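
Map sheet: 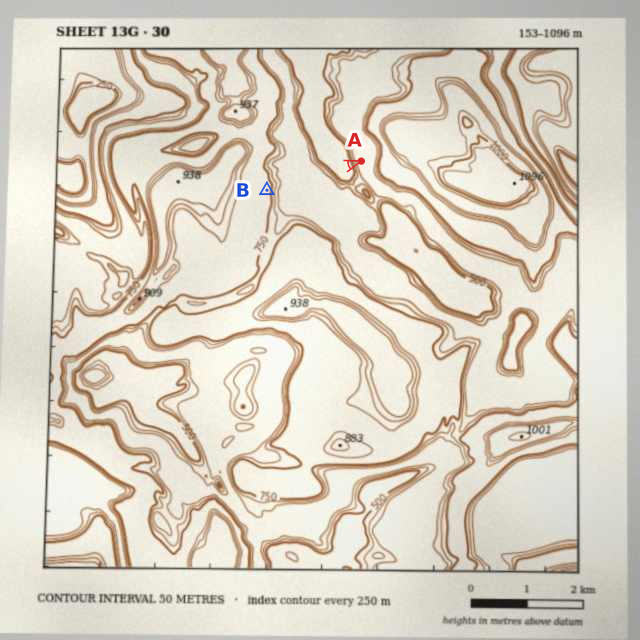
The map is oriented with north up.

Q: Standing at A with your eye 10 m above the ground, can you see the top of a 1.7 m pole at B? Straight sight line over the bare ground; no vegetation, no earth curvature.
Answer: yes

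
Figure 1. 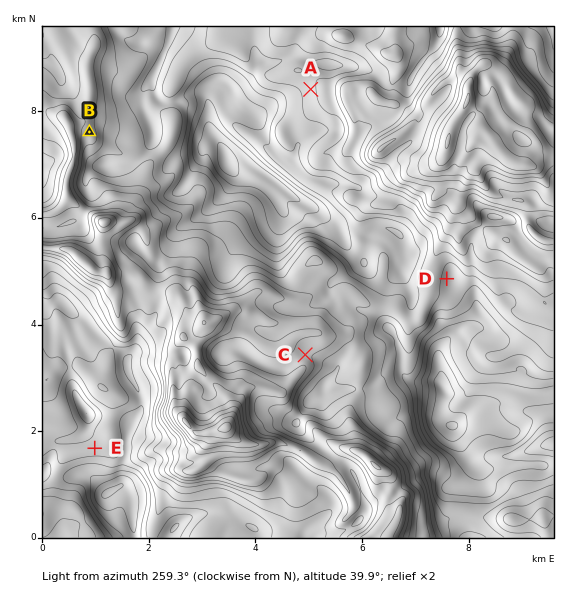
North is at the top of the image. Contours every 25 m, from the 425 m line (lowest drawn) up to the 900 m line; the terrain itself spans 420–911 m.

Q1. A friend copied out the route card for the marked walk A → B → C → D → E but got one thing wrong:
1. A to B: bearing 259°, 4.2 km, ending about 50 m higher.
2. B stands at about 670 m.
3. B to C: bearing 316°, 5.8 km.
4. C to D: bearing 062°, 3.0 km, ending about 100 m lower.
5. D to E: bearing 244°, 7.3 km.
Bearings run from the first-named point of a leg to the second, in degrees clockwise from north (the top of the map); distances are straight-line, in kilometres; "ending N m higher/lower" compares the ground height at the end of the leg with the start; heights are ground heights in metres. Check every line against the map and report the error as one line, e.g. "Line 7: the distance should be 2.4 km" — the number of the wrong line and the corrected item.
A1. Line 3: the bearing should be 136°.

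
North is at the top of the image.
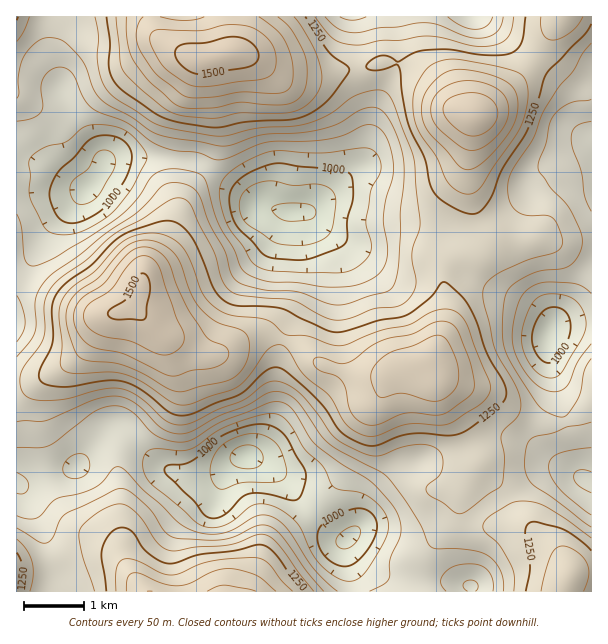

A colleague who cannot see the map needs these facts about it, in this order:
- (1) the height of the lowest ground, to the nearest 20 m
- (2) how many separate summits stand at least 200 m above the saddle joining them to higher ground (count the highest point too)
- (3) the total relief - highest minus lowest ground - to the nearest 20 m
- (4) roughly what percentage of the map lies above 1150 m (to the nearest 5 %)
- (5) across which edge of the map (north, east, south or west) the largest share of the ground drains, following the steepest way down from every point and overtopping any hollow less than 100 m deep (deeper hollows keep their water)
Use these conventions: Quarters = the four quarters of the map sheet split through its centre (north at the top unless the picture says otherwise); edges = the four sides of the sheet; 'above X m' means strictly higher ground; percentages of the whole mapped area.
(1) About 880 m is the lowest elevation on the sheet.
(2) Counting only tops that stand 200 m proud, the map has 4 summits.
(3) Highest minus lowest: about 660 m of relief.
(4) Roughly 60 % of the ground is higher than 1150 m.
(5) The largest share of the runoff leaves by the western edge.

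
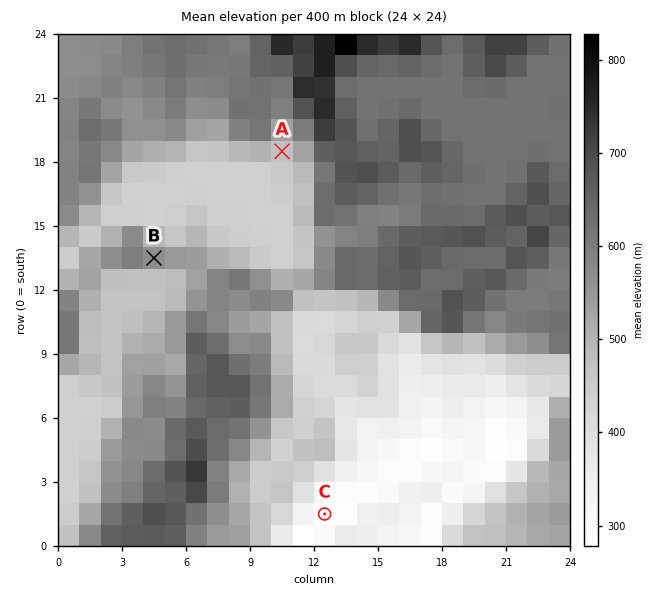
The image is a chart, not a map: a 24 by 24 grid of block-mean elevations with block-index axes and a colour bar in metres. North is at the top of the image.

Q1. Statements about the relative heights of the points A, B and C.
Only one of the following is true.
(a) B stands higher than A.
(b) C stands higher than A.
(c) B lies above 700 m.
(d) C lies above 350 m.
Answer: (a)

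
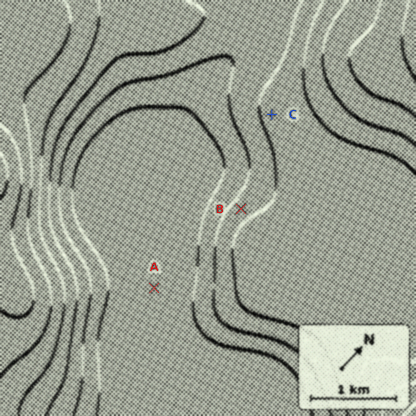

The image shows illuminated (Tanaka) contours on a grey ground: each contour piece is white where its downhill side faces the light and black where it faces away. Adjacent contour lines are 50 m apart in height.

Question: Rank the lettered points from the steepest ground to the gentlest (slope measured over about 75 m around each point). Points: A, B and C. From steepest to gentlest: B C A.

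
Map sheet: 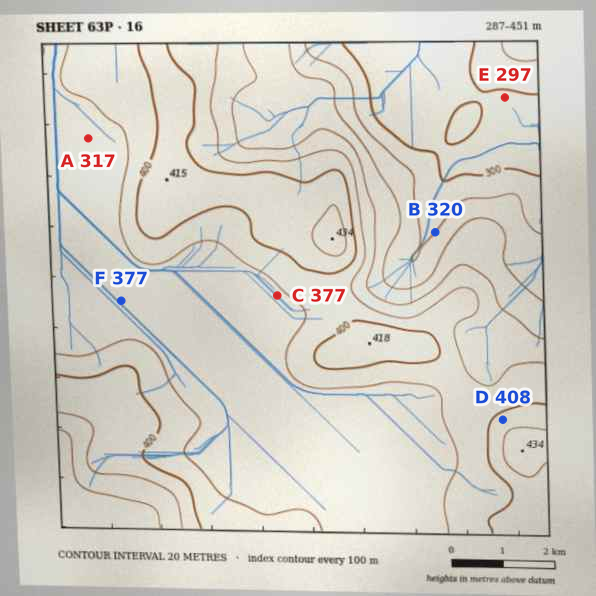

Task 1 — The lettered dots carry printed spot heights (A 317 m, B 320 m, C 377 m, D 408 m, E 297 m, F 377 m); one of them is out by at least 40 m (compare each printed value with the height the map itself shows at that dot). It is A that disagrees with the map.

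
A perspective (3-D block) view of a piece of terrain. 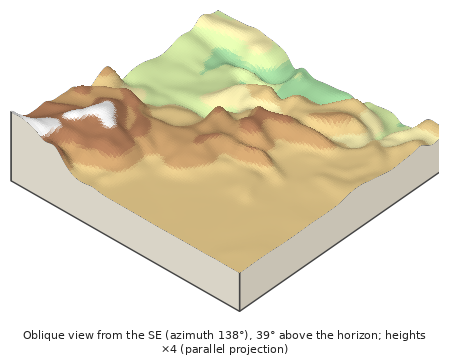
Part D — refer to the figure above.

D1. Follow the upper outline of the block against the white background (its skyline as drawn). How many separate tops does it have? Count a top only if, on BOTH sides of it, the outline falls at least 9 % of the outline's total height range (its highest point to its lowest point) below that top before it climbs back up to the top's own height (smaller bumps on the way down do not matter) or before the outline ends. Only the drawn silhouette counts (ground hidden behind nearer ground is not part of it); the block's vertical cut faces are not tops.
2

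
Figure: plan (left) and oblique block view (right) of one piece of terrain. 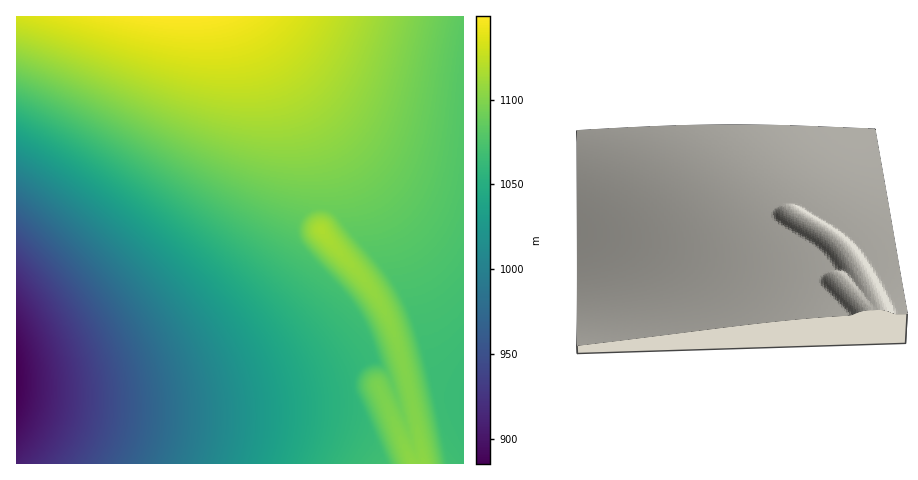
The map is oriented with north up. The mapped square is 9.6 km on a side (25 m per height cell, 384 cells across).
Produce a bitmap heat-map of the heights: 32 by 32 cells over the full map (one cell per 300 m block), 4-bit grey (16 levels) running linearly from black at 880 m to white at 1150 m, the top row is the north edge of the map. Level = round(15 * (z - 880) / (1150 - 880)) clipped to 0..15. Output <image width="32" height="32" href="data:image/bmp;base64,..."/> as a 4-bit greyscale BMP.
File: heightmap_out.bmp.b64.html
<image width="32" height="32" href="data:image/bmp;base64,Qk12AgAAAAAAAHYAAAAoAAAAIAAAACAAAAABAAQAAAAAAAACAAATCwAAEwsAABAAAAAAAAAAAAAAABEREQAiIiIAMzMzAERERABVVVUAZmZmAHd3dwCIiIgAmZmZAKqqqgC7u7sAzMzMAN3d3QDu7u4A////ACIjNERVZmd4iJmaqqq8zLoSIjNEVVZnd4iZmaqqvMy6ESIzREVWZ3eImZmqq8zMqhEiMzRFVmd3iImZqqvMy6oRIjM0RVZnd4iZmaqszMuqESIzNEVWZ3iImZmqvMzLqhEiM0RVZmd4iJmZqqu8y6oRIjNEVWZ3eIiZmqqqvMqqESIzRFVmd4iJmZqqq8y6qhIjNEVWZ3eImZmqqqvMu6oSIzRFVmd4iJmaqqq8zLu6IjNEVWZ3iImZqqqqvMu7uyM0RVZneIiZmqqqu83Lu7sjRFVmd3iJmaqqq7zcu7u7M0VWZ3eImZqqq7vNy7u7uzRVZnd4iZmqqru83cu7u7tFVmd4iJmaqru7zdy7u7u7VWZ3iImaqqu7u83Mu7u7u1ZneImZqqu7u7zMzMzLu7tnd4iZmqq7u8zMzMzMzLu7d4iJmqq7u8zMzMzMzMy7u3iJmaq7u8zMzMzMzMzMy7uJmaqru8zMzM3d3MzMzMu7maqru8zMzd3d3d3czMzLu6qru7zMzd3d3d3d3czMzLuru7zMzd3d3d3d3d3czMy7u7zMzd3d3u7u3d3d3MzMu8zM3d3d7u7u7u7d3d3MzLvM3d3e7u7u7u7u7d3dzMy73d3u7u7u7u7u7u7d3czMu97u7u7v////7u7u7d3czMvu7u7////////u7u3d3MzL"/>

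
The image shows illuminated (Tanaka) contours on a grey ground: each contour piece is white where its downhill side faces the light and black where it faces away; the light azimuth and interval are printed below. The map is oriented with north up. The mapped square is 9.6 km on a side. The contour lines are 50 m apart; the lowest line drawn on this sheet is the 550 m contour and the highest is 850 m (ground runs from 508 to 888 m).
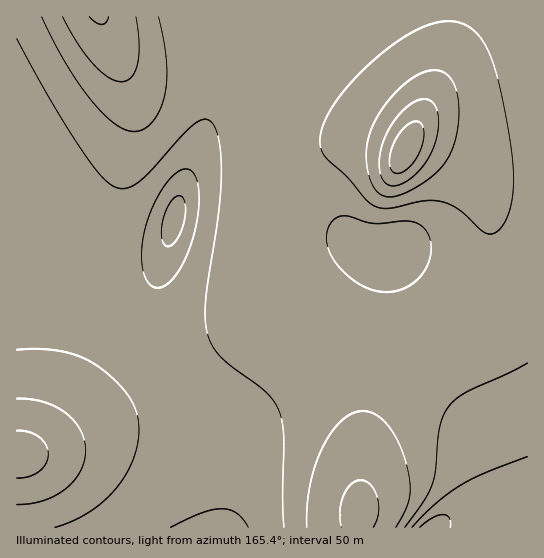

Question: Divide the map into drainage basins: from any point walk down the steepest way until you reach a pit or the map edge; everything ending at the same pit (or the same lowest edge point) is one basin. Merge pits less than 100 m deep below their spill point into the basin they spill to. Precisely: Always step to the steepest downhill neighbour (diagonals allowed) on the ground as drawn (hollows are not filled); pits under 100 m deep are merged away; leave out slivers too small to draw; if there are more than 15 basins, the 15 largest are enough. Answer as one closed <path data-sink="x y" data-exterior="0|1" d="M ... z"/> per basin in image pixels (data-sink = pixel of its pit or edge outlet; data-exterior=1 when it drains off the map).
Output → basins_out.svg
<path data-sink="406 150" data-exterior="0" d="M527 16l-307 1 0 42-7 43-34 97-10 40-17 58-3 14 0 20 7 23 36 63 16 36 9 34 4 41 307-1z"/><path data-sink="99 17" data-exterior="1" d="M219 16l-203 1 1 228 58 19 38 7 32-2 9-4 9-8 6-18 12-49 32-88 7-43z"/><path data-sink="18 455" data-exterior="0" d="M18 245l-2 1 0 281 203 1 0-33-11-42-16-36-36-63-5-16-2-27 15-56-10 10-9 4-32 2-38-7z"/>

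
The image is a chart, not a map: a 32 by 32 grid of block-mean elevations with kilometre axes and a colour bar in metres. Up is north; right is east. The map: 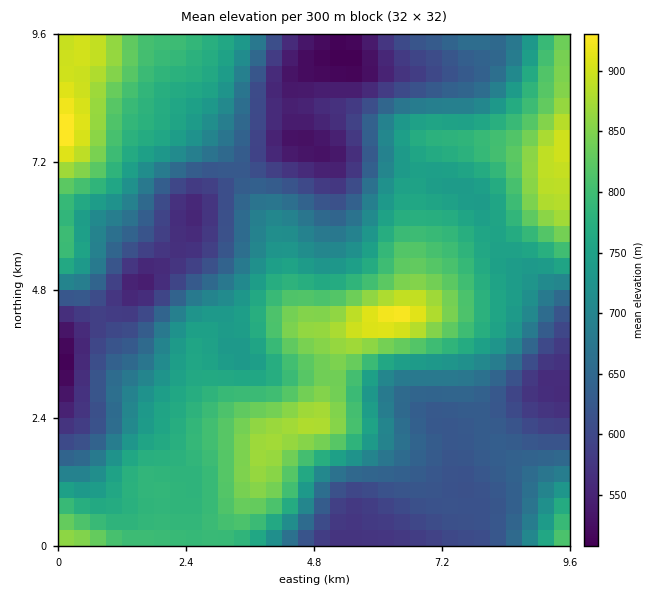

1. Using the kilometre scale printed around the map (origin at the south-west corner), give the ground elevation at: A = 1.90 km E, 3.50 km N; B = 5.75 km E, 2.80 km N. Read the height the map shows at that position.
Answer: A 705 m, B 750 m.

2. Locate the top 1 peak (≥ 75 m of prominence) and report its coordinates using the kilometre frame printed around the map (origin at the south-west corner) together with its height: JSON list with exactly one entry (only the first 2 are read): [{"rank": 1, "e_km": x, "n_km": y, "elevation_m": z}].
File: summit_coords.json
[{"rank": 1, "e_km": 6.34, "n_km": 4.29, "elevation_m": 931}]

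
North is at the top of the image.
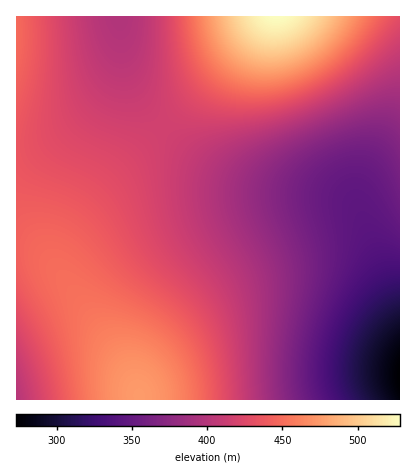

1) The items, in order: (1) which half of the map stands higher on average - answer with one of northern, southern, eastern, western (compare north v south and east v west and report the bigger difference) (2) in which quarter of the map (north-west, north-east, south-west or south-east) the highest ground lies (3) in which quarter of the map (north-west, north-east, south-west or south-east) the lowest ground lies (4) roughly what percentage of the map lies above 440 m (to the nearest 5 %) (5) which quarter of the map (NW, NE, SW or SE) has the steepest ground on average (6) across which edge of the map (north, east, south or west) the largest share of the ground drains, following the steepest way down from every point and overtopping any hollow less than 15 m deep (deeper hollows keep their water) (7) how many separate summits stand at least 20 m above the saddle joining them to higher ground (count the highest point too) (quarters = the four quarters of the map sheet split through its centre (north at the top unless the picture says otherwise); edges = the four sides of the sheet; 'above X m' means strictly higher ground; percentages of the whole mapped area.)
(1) Taken as a whole, the western half is higher than the eastern.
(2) The highest point lies in the north-east quarter of the map.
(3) Look to the south-east quarter for the lowest ground.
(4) About 25 % of the map lies above 440 m.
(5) The north-east quarter is the steepest part of the map.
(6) Most of the ground drains across the eastern edge.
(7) Counting only tops that stand 20 m proud, the map has 2 summits.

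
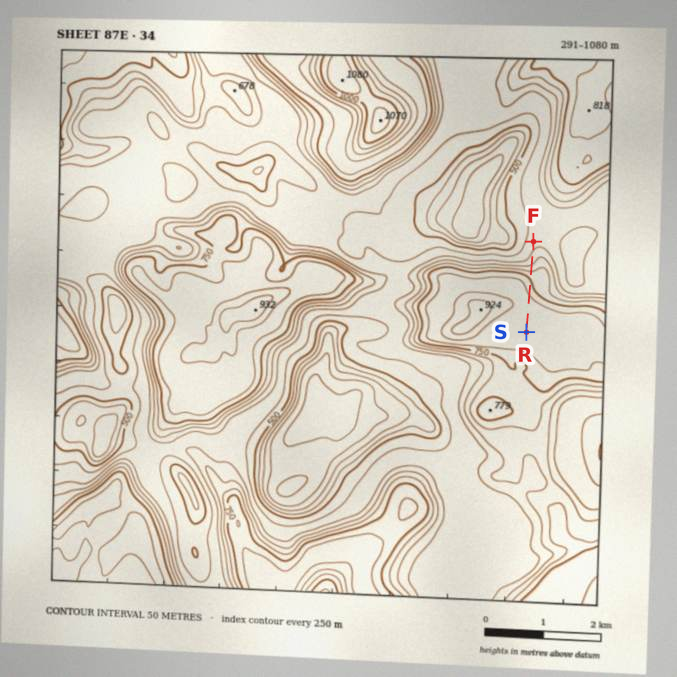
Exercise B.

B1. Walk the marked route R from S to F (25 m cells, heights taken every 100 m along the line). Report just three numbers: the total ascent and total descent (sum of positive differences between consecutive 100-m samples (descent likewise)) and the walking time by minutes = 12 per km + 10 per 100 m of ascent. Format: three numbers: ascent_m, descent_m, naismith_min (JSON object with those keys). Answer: {"ascent_m": 6, "descent_m": 257, "naismith_min": 20}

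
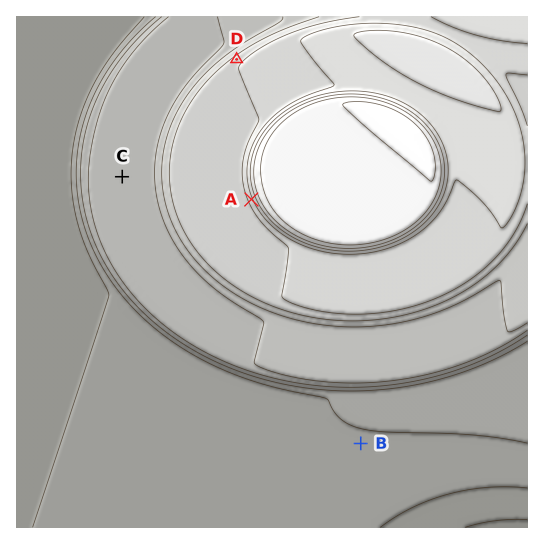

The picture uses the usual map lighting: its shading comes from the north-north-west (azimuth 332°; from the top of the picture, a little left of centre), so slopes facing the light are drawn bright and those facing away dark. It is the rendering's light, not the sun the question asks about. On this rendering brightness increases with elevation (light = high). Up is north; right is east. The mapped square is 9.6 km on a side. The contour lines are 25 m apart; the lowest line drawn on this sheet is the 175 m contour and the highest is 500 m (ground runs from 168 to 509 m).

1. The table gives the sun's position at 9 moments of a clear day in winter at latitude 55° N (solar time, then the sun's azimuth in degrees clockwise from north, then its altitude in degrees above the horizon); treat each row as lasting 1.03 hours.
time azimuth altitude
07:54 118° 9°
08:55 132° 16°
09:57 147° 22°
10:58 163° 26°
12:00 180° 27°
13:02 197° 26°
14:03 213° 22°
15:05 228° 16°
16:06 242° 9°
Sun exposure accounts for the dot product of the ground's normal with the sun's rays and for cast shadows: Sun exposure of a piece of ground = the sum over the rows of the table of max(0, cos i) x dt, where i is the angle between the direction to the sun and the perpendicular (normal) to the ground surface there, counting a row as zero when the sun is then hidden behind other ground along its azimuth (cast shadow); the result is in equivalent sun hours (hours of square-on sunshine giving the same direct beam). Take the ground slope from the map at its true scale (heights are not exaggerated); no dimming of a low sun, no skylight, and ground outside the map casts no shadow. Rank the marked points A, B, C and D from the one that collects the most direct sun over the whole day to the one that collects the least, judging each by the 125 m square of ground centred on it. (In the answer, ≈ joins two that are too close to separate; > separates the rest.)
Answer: A > B ≈ C > D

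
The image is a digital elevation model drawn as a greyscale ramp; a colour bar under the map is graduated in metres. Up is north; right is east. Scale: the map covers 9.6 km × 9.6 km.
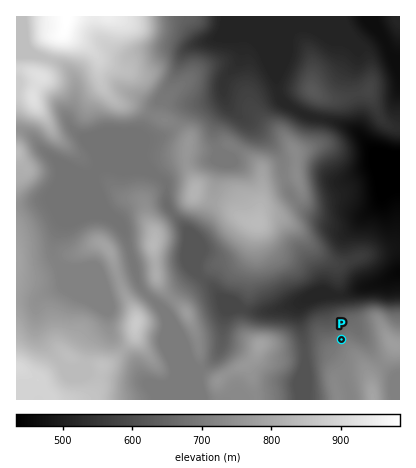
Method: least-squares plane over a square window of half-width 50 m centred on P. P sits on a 7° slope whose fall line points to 317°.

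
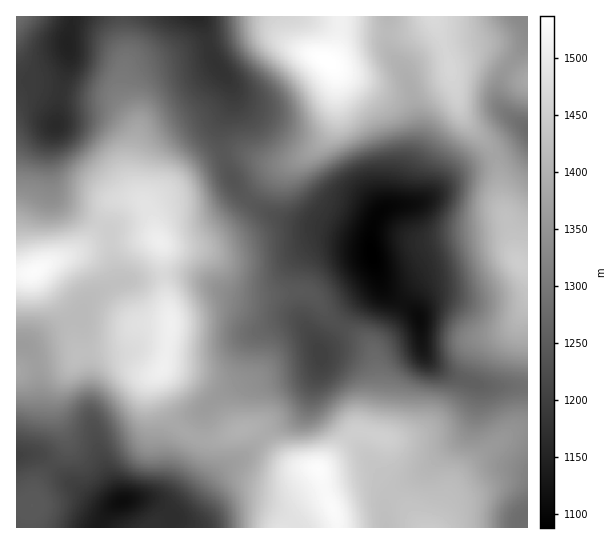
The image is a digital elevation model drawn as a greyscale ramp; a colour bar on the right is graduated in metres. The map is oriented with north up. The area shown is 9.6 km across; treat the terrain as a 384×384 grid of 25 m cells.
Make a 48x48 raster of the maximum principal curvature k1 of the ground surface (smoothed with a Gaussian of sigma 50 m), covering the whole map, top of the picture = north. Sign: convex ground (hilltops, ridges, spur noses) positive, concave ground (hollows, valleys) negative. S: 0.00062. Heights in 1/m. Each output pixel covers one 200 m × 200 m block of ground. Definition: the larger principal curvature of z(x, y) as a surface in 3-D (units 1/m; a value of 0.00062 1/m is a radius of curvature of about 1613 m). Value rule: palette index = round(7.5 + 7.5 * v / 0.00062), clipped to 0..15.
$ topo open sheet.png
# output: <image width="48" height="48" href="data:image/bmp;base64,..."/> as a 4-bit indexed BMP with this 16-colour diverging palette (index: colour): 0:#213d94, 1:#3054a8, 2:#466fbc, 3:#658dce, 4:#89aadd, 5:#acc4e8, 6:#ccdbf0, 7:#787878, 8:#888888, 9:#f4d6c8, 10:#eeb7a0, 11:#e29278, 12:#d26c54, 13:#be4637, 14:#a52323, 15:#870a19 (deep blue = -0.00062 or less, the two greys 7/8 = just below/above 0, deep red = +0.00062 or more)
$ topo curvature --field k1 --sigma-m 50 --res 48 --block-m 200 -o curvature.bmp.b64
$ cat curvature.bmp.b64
<image width="48" height="48" href="data:image/bmp;base64,Qk32BAAAAAAAAHYAAAAoAAAAMAAAADAAAAABAAQAAAAAAIAEAAATCwAAEwsAABAAAAAAAAAAlD0hAKhUMAC8b0YAzo1lAN2qiQDoxKwA8NvMAHh4eACIiIgAyNb0AKC37gB4kuIAVGzSADdGvgAjI6UAGQqHAImrl3mru8l2h1aL3cmHfPyIeJmZma2maJmrqYiYecuGh0WczLmInvqIiJmIib2lV5mqu6hkRpqHiWi8qrmIvumHiJiIiazJd5q5irp0RohmiZvcmbqIvriIiJiJmqrdypq5eKu6mZhnm83bmsuJzpeIiId4mqiaqom7mKq83cuqu7uois3d7Zh4iYd5qqh4h3iKqpib3uy6u6iHeu///rh3mZiJqbuYh3dou4iZv8ur3LqIm+/e/9l4mpiJl4u6mId6yoiIv7m927zLqst1v/us3cuZmInMuYibyXZnz7m7mIrNyrpkbf/u7dzLupisy4mbyERY37mZdnmqzMuGae/cu7vMuYeKu6qL2CNZ38mZd4mYisqHec64eIiryoh4maqb+lWK3duqmIiHislWeK24eIvLyoZomMqs/rvO7e7cupmIm7hVZoy5iu66y4Z4iMqr7+7u7M7sy7qqu7h2VXq6vuhY3ZeIiKmIzMy7qJzrmZmqrMl3Zni736In7piZmYd4uqmal3v9l3d3isqHZne97YNZ/7qqq3Vpuoial3r+p3ZmebqHZ4nf3JeL/9y7qnV6uXeLqYnvuYZWeamHec7/3bh679zMyXeaqHiaupnvu6mImId3re7anLZZ3bqs24mql3iaq6r+qqmZmId4zcqGeqZpuph53Ku6h3iZmJv9iIiZiaqr3ahlaamZh5h4u8y5dneIdX38dWipiavM25h3eKmZZ5mIu+7rh3iHZY3rdWq5iIiaynd3eJmHd5qJ3N7/7LqIdo3JiK3KmHeJuWZneKmHd5mc/Kzv/9uZmJ3bzN26mHd5uWZneKmHeJm+6pq97tqavM7szNuZmHd4uWZ3irqZmarNuJmIreuImr25iqqqqph3und4rMu7upnMqJl1etx2ebu6mpqpmJl2q4h4q7q8zKrMqZhUWM2nirqry6iIiJqHiqh3iYZonNzcuohkV7zLq6mc7JZ5mauoial1Z3ZEV8/suYmIiLy6qqqu+3Z5qry4eIiHZ4dkVq/sp6vMu8qZqqvf6nZoq73qd3Z3iZmGZ678qKu83cuqqqve2od4q87/t2ZmeJqod539qqmJq83LqZrMupms3N7//YZnd3eZd53+uahmZpzcqZu5iZq8uarP/+qYh2Z4iL/+uKdDI3vMy7uXZ3mpdnib7/7cmIiIm//9l5dTI3q7zdp3dniHZWebzuzN3MqYr//YiJh2Zoq6vtl4iIh3dlaL3tqbzduZz/xWiJmZmZu6rdqIiZh3h1V77tqJq7y63/c2mZmZm7zKm8l3eIh3h1WN/cuaqpqq3/dpvIiZmq3amql2d3d3h1a+7LvNyXib3+mK3oiZmHvsmal3d2d4h3vv3LzcqHeL3NqJvJmpdlrtqZmId3eJmd//273Id3Z728yYmamXZVrcuqqph4m83///272md3aM2ZzKqZiGV4zbu7qruqvN///bqs2WiamcuIm8qKh3eKy7upiJqpms/8mHis2YmqqsqJq6qMqZiJqruYd3eIid/ad2it2oiJq7maqXiQ=="/>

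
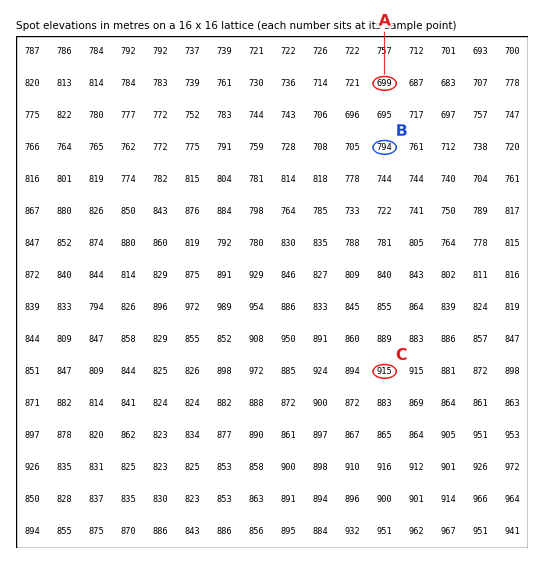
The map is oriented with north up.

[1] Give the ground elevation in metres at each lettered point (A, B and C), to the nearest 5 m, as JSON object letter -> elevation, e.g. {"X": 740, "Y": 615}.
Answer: {"A": 700, "B": 795, "C": 915}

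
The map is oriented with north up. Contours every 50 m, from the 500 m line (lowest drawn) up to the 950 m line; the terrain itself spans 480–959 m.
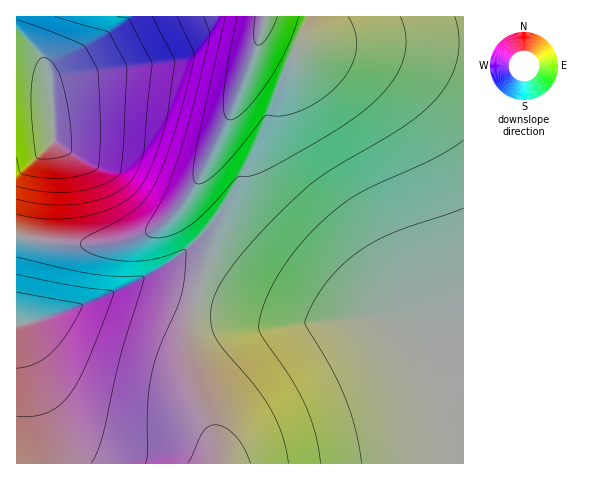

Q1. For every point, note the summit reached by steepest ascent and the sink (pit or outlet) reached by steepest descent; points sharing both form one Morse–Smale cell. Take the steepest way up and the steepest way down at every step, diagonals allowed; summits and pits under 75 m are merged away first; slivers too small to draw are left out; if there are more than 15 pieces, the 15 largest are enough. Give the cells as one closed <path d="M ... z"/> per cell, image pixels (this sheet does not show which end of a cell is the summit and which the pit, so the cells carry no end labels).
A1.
<path d="M463 16l-197 1-19 58-40 89 0 10 21 22 0 6-23 65-15 61 0 33 2 13 25 68 3 22 244-1z"/><path d="M265 16l-248 0-1 219 48 9 44 0 35-9 26-16 26-32 26-51 30-70z"/><path d="M207 164l-12 23-18 24-13 13-21 11-35 9-44 0-48-8 1 228 202-1-2-21-22-59-5-22 0-33 3-19 12-42 23-65 0-6-21-22z"/>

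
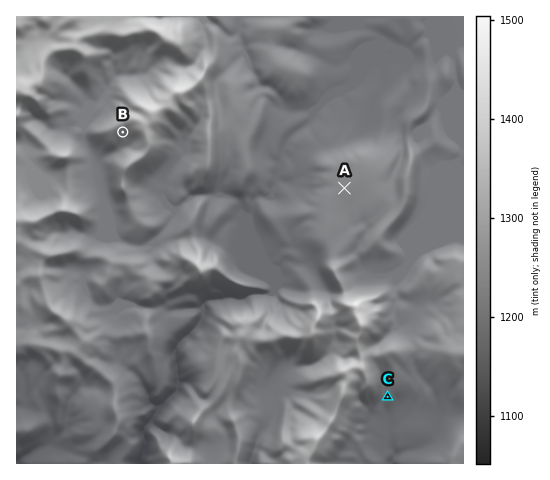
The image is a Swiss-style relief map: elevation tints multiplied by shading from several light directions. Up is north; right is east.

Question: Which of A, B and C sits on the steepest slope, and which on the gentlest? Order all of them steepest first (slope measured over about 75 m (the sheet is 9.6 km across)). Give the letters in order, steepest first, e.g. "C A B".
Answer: B C A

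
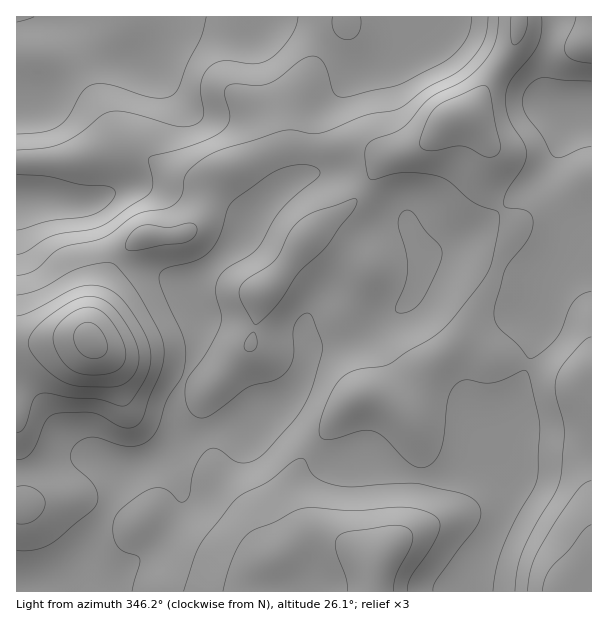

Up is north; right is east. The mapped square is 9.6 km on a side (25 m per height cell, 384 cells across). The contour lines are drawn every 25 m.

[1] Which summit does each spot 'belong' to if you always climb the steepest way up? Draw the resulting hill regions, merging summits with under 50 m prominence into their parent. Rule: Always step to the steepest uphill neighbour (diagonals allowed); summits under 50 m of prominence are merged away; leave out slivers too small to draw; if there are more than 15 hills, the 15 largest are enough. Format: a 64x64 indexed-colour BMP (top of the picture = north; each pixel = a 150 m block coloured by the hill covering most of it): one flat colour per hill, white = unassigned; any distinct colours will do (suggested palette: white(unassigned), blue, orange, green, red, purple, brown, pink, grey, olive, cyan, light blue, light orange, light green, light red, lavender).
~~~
<image width="64" height="64" href="data:image/bmp;base64,Qk12CAAAAAAAAHYAAAAoAAAAQAAAAEAAAAABAAQAAAAAAAAIAAATCwAAEwsAABAAAAAAAAAA////ALR3HwAOf/8ALKAsACgn1gC9Z5QAS1aMAMJ34wB/f38AIr28AM++FwDox64AeLv/AIrfmACWmP8A1bDFACIzMzMzMzMzMzMzMzMzMzMzMzMzMzMzMzMRERERERERIiIjMzMzMzMzMzMzMzMzMzMzMzMzMzMzMxEREREREREiIiIiIiIzMzMzMzMzMzMzMzMzMzMzMzMzMRERERERESIiIiIiIiMzMzMzMzMzMzMzMzMzMzMzMzMxERERERERIiIiIiIiIiMzMzMzMzMzMzMzMzMzMzMzMzMREREREREiIiIiIiIiIjMzMzMzMzMzMzMzMzMzMzMzMxERERERESIiIiIiIiIiMzMzMzMzMzMzMzMzMzMzMzMzMRERERERIiIiIiIiIiIjMzMzMzMzMzMzMzMzMzMzMzMxEREREREiIiIiIiIiIiIzMzMzMzMzMzMzMzMzMzMzMzMRERERESIiIiIiIiIiIjMzMzMzMzMzMzMzMzMzMzMzMxERERERIiIiIiIiIiIiMzMzMzMzMzMzMzMzMzMzMzMzEREREREiIiIiIiIiIiIzMzMzMzMzMzMzMzMzMzMzMzMRERERESIiIiIiIiIiIjMzMzMzMzMzMzMzMzMzMzMzMxERERERIiIiIiIiIiIiMzMzMzMzMzMzMzMzEREREzMzEREREREiIiIiIiIiIiMzMzMzMzMzMzETMxEREREREzMRERERESIiIiIiIiIiIzMzMzMzMzMzERERERERERERExERERERIiIiIiIiIiIiMzMzMzMzMzEREREREREREREREREREREiIiIiIiIiIiIREzMzMzMxERERERERERERERERERERESIiIiIiIiIiIhERERMzMxERERERERERERERERERERERIiIiIiIiIiIiERERERMxEREREREREREREREREREREREiIiIiIiIiIiIRERERERERERERERERERERERERERERESIiIiIiIiIiIhERERERERERERERERERERERERERERERIiIiIiIiIiIiEREREREREREREREREREREREREREREREiIiIiIiIiIiIhERERERERERERERERERERERERERERESIiIiIiIiIiIiERERERERERERERERERERERERERERERIiIiIiIiIiIiIREREREREREREREREREREREREREREREiIiIiIiIiIiIiERERERERERERERERERERERERERERESIiIiIiIiIiIiIRERERERERERERERERERERERERERERIiIiIiIiIiIiIhEREREREREREREREREREREREREREREiIiIiIiIiIiIiERERERERERERERERERERERERERERESIiIiIiIiIiIiIRERERERERERERERERERERERERERERIiIiIiIiIiIiIhEREREREREREREREREREREREREREREiIiIiIiIiIiIiERERERERERERERERERERERERERERESIiIiIiIiIiIiERERERERERERERERERERERERERERERIiIiIiIiIiIiIhEREREREREREREREREREREREREREREiIiIiIiIiIiIiIRERERERERERERERERERERERERERESIiIiIiIiIiIiIiERERERERERERERERERERERERERERIiIiIiIiIiIiIiIhEREREREREREREREREREREREREREiIiIiIiIiIiIiIiIRERERERERERERERERERERERERESIiIiIiIiIiIiIiIiERERERERERERERERERERERERERIiIiIiIiIiIiIiIiIhEREREREREREREREREREREREREiIiIiIiIiIiIiIiIiERERERERERERERERERERERERESIiIiIiIiIiIiIiIiIhERERERERERERERERERERERERIiIiIiIiIiIiIiIiIiIREREREREREREREREREREREREiIiIiIiIiIiIiIiIiIiERERERERERERERERERERERESIiIiIiIiIiIiIiIiIiIhERERERERERERERERERERERIiIiIiIiIiIiIiIiIiIiIhEREREREREREREREREREREiIiIiIiIiIiIiIiIiIiIiERERERERERERERERERERESIiIiIiIiIiIiIiIiIiIiIRERERERERERERERERERERIiIiIiIiIiIiIiIiIiIiIhEREREREREREREREREREREiIiIiIiIiIiIiIiIiIiIiERERERERERERERERERERESIiIiIiIiIiIiIiIiIiIiIhERERERERERERERERERERIiIiIiIiIiIiIiIiIiIiIiEREREREREREREREREREREiIiIiIiIiIiIiIiIiIiIiIhERERERERERERERERERESIiIiIiIiIiIiIiIiIiIiIiIRERERERERERERERERERIiIiIiIiIiIiIiIiIiIiIiIiEREREREREREREREREREiIiIiIiIiIiIiIiIiIiIiIiIhERERERERERERERERESIiIiIiIiIiIiIiIiIiIiIiIiIRERERERERERERERERIiIiIiIiIiIiIiIiIiIiIiIiIiIREREREREREREREREiIiIiIiIiIiIiIiIiIiIiIiIiIiIRERERERERERERESIiIiIiIiIiIiIiIiIiIiIiIiIiIiERERERERERERERIiIiIiIiIiIiIiIiIiIiIiIiIiIiIhEREREREREREREiIiIiIiIiIiIiIiIiIiIiIiIiIiIiERERERERERERESIiIiIiIiIiIiIiIiIiIiIiIiIiIiIhERERERERERER"/>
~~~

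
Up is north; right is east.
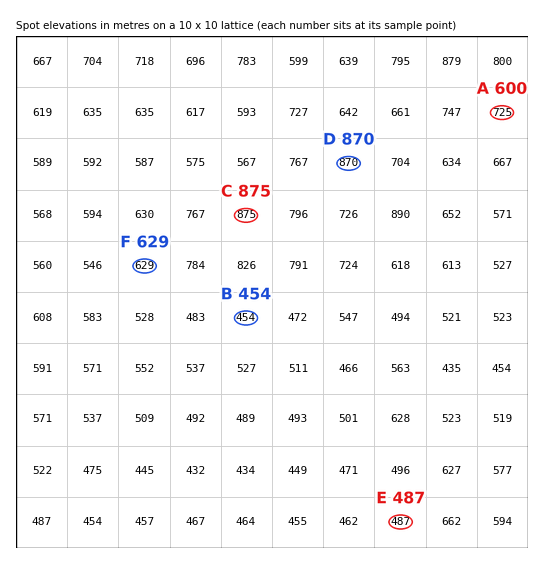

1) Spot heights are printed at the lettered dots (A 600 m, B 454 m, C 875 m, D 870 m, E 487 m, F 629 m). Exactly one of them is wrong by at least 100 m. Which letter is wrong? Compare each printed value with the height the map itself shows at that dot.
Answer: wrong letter A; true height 725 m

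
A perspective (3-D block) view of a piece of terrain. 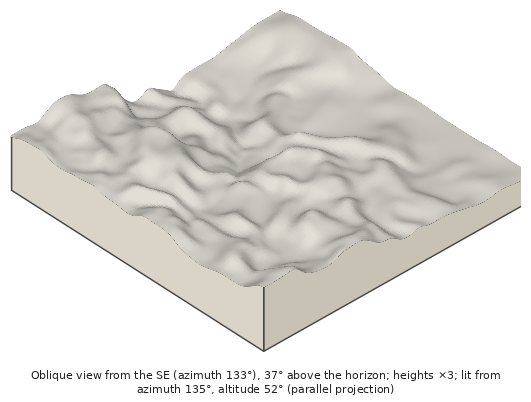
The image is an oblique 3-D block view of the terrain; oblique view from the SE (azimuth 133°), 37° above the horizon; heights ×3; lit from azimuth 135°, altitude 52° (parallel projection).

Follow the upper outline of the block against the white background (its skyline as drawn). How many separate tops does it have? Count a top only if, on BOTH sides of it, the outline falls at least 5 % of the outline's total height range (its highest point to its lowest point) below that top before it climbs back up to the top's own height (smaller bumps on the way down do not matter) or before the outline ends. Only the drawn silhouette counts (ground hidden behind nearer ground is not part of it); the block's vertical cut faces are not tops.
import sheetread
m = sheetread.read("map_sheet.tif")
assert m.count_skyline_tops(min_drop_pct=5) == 2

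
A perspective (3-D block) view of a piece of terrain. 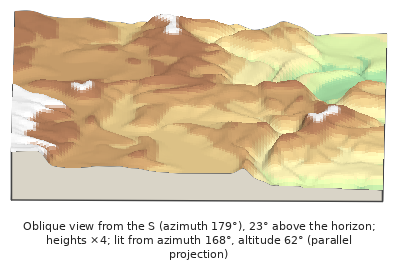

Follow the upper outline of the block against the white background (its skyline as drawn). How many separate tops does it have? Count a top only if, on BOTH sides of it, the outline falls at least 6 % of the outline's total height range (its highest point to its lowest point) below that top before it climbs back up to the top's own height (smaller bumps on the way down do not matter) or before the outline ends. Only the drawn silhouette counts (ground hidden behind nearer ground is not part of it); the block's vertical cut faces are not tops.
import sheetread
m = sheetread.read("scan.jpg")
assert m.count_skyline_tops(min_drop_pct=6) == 3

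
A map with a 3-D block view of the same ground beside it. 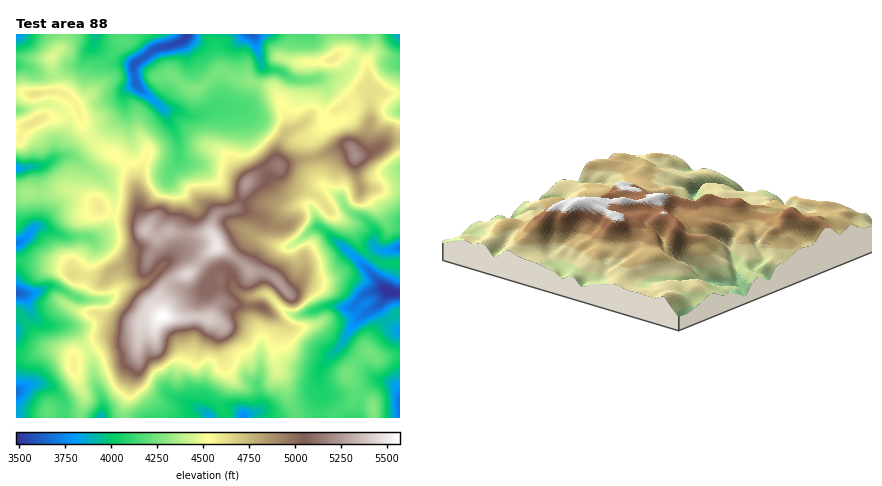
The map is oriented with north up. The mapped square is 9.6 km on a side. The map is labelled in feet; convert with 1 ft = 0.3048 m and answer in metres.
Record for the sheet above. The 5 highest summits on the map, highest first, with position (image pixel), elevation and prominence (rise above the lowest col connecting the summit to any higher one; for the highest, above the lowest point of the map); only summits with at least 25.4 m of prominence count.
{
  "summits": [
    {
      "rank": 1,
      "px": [162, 316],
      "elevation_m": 1698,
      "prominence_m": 637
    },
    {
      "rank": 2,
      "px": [218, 246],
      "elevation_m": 1676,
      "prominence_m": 56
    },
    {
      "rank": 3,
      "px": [188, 274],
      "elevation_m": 1658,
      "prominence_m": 35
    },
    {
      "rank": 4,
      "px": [146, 230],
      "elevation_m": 1638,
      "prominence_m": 35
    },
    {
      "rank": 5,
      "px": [246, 184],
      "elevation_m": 1602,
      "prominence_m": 55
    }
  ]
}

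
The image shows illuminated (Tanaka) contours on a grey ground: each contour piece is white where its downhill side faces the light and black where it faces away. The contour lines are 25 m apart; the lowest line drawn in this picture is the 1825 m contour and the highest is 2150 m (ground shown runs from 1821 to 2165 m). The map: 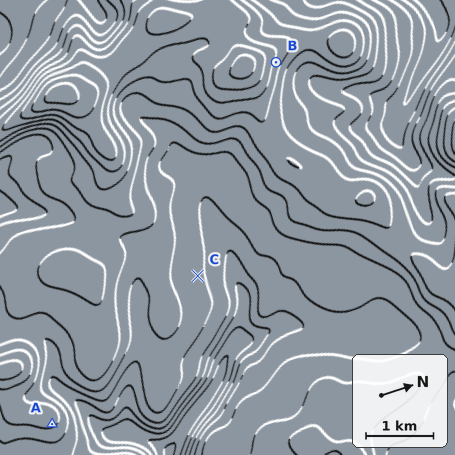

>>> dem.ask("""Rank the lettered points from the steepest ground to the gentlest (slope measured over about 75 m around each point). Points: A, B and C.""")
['B', 'A', 'C']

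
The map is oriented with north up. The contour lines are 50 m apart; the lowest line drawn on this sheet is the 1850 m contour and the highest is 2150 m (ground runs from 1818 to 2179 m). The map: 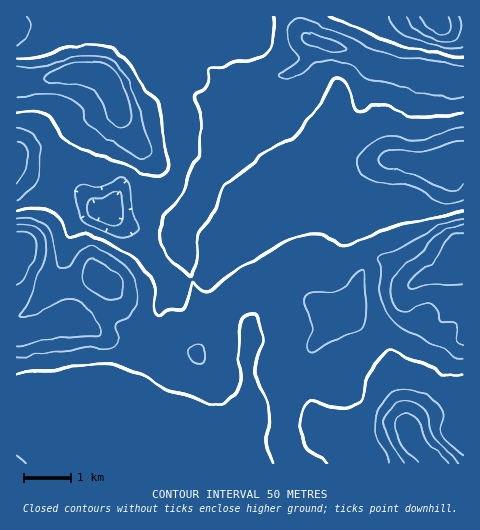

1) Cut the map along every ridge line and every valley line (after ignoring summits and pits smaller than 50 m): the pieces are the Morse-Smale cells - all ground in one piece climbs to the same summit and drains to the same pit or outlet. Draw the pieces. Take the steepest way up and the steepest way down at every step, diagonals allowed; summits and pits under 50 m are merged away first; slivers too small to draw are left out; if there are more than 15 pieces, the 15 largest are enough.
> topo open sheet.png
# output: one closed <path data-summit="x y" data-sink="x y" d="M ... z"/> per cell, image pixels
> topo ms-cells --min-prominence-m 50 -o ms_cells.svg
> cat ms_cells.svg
<path data-summit="463 256" data-sink="434 463" d="M383 260l-9 1-10 8-13 31-15 11-7 19-14 14-10 17-14 17-7 41 0 28 9 17 171-1 0-140-5-9 3-34-4-15-41 17-5 0z"/><path data-summit="329 46" data-sink="444 171" d="M315 40l-10 22-7 8-18 6-10 6-43 44-6 12-2 16-16 27-7 19-19 30 0 11 16 37 11-3 20-27 27-24 17-36 18-14 16-3 17 8 8 1 33-14 23-6 17 0 42 11 22-10-1-82-86-12-7-2-17-13z"/><path data-summit="463 256" data-sink="444 171" d="M400 160l-17 0-9 2-47 18-8-1-17-8-10 0-15 8-9 9-17 36-19 15-14 17-8 17 0 11 2 4 12 14 19-11 16-3 15 0 20 13 22 2 18 6 12-4 5-5 10-28 13-11 9-1 5 2 24 20 5 0 39-16 8-9 0-95-4 0-9 7-9 2z"/><path data-summit="17 255" data-sink="17 463" d="M101 277l-3 1-17 22-12 24-15 1-38 12 0 74 10 1 33-5-1 12 6 15 21 16 5 8 4-13 20-19 4-14 6-10 8 0 23 7 20-1 14 7 28 35 12 5 13 0 4 2-1-22 4-19-2-94-23-19-11 13-3 17-13 22-17 13-7 2-22-16-24-33-17-36z"/><path data-summit="463 256" data-sink="17 463" d="M274 288l-15 0-16 3-18 11 23 23-1 45 2 15 0 31-4 19 1 22-4-2-13 0-12-5-21-29-16-12-25 0-23-7-8 0-6 10-4 14-20 19-4 13-5-8-21-16-6-15 1-12-42 5-1 51 276 1-8-17 0-28 6-37 4-8 11-13 10-17 14-14 9-22-11 0-16-6-13 0z"/><path data-summit="17 255" data-sink="106 210" d="M56 179l-6 29-6 13-28 32 0 83 6 1 37-13 10 0 12-24 17-22 3-1 9 8 17 36 24 33 22 16 10-4 14-11 13-22 0-12-12-19-6-23-18 3-20-22-16-22-29-27-12-3-17-17z"/><path data-summit="78 73" data-sink="106 210" d="M165 95l-31 15-10 0-5-6-7 8-27 10-6 7-23 50 24 12 17 17 12 3 15 8 9-1 33-20 6-6 7-17 5-21 1-24-10-14z"/><path data-summit="329 46" data-sink="17 26" d="M298 16l-47 0-5 6-14 7-17 20-30 8-11-1-17-17-10-1 0 10 7 14 9 30 2 2 6-2 12 1 26 7 26 18 35-36 10-6 18-6 7-8 10-21-12-7z"/><path data-summit="78 73" data-sink="17 26" d="M91 16l-20 0-26 7-28 2-1 53 2 2 21 0 38-8 21 1 12 9 10 24 4 4 17-2 23-13-10-33-7-14 0-9-13-2z"/><path data-summit="329 46" data-sink="435 17" d="M435 16l-136 0-1 5 8 16 20 8 27 7 17 13 30 7 20 0 43 7 1-52-20-2z"/><path data-summit="78 73" data-sink="17 160" d="M94 72l-17 0-38 8-23 0 0 86 3 3 17 7 19 3 24-50 6-7 27-10 7-7-9-23-6-6z"/><path data-summit="329 46" data-sink="106 210" d="M175 92l-11 3 11 21 10 14 0 15-6 30-7 17-6 6-33 20-9 1-11-4 25 23 16 22 20 22 8 0 10-4-15-37 0-11 19-30 7-19 10-15 6-12 2-16 13-20-25-18z"/><path data-summit="463 256" data-sink="17 26" d="M250 16l-158 1 42 20 7 2 16 0 15 15 13 3 30-8 17-20 14-7z"/><path data-summit="17 255" data-sink="17 160" d="M17 166l0 87 27-32 6-13 6-28-30-8z"/><path data-summit="17 255" data-sink="444 171" d="M211 267l-7 8-12 4 4 18 14 24 0 5 3-10 12-14-15-18z"/>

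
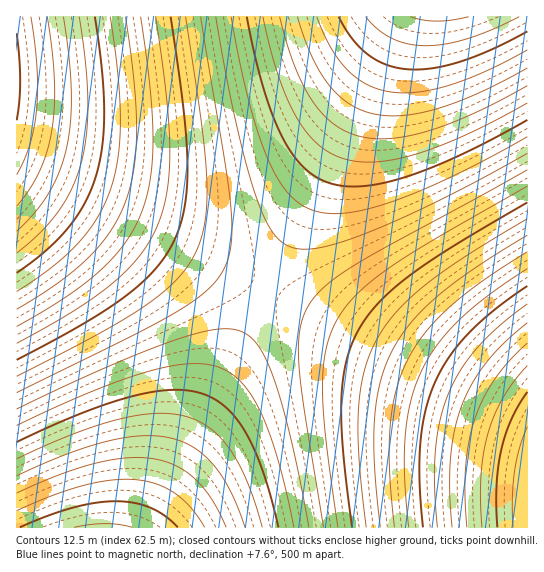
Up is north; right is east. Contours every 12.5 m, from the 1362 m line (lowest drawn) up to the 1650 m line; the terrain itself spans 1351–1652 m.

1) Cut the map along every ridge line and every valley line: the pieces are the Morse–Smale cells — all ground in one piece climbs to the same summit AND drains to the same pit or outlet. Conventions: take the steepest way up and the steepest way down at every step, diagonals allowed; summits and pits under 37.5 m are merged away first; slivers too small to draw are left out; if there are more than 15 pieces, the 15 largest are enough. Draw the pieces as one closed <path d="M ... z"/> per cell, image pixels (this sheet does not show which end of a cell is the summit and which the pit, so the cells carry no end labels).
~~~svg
<path d="M402 16l-385 0-1 147 249 126z"/><path d="M527 16l-124 0-3 3-135 270 262 132z"/><path d="M17 164l-1 363 129 1 120-238z"/><path d="M266 289l-120 239 382-1 0-105-3-3z"/>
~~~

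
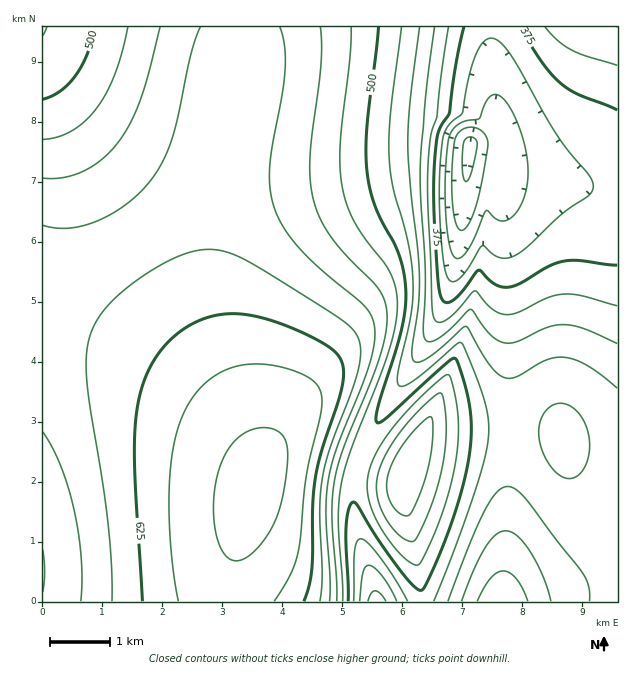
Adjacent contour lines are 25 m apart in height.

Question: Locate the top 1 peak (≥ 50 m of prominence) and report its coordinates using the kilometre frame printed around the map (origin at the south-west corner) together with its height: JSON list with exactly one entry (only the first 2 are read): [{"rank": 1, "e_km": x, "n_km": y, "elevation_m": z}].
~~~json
[{"rank": 1, "e_km": 3.49, "n_km": 1.86, "elevation_m": 682}]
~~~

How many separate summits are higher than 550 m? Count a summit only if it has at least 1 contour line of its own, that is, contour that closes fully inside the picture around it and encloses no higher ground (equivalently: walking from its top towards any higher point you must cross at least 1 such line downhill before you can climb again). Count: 2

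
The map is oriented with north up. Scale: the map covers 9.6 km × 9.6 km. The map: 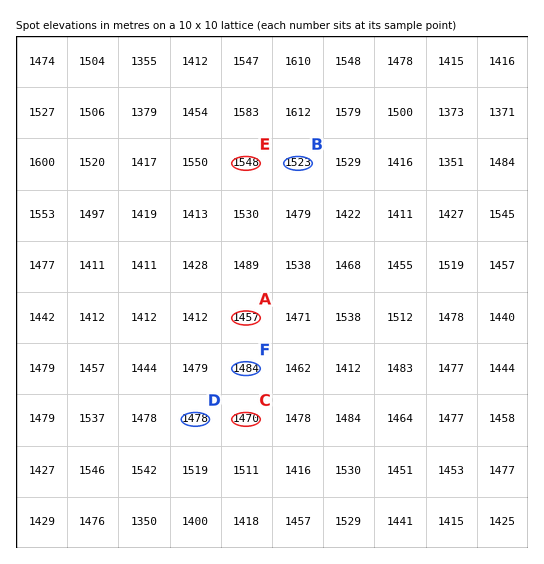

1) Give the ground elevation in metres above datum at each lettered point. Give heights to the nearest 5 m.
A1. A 1455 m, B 1525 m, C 1470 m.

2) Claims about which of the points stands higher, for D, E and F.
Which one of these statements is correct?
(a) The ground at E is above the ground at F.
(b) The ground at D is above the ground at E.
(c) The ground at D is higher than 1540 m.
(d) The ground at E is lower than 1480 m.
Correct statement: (a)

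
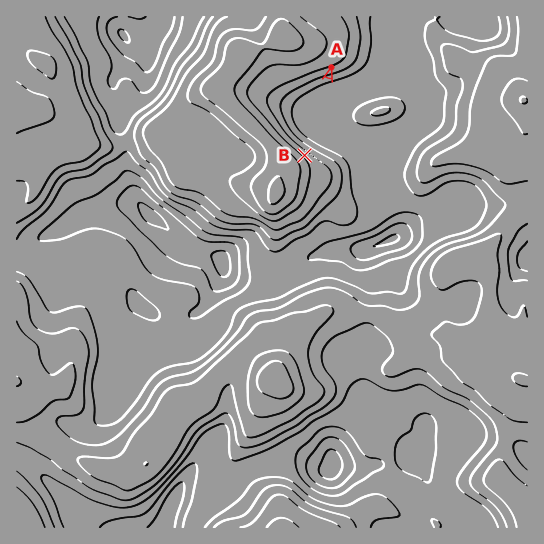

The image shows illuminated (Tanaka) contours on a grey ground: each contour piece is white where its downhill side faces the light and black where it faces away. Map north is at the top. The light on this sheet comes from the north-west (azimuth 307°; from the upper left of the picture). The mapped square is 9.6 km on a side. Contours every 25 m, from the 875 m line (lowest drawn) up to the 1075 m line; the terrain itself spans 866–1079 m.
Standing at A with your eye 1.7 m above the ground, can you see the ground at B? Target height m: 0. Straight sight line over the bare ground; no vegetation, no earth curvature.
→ yes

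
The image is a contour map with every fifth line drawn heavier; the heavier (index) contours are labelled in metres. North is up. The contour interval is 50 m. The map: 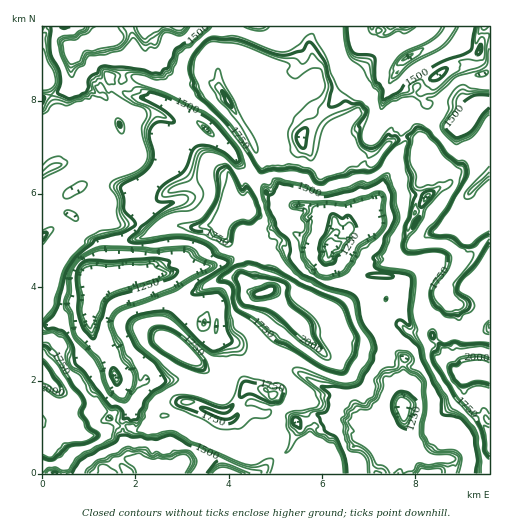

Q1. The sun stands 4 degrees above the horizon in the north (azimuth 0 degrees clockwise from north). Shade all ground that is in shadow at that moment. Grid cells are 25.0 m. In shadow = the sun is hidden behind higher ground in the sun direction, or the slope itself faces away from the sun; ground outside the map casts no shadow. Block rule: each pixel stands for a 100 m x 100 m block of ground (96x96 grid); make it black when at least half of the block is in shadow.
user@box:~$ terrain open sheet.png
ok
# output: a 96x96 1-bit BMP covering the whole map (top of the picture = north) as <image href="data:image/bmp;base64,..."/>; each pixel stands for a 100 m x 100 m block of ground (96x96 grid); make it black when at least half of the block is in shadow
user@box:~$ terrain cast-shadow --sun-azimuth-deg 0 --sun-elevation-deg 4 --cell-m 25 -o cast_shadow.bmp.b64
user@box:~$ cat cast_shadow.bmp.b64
<image width="96" height="96" href="data:image/bmp;base64,Qk2+BAAAAAAAAD4AAAAoAAAAYAAAAGAAAAABAAEAAAAAAIAEAAATCwAAEwsAAAIAAAAAAAAA////AAAAAAD////////////////////////////////////////////////////////////////////////////////////////////////////////////////7///////////////4Af/////////////4AfH////////////4AAH////////////4D5n//3/////////4j53////////////5wB3////////////4wB3/8H/////////4AB//4X/////////8Af//4f/////////4A///8//////////gA///8//////////AB///8/////////8AB///8////////48AB///8////////4AAD///4////////wAD3///4////Hf/+AAH///+B////HP/+AAH///4D///+DP/8AAH///gH///8DP/+AAD//3AP///4DH//2AD//kAf///wDP///4H/7gA////AAP//////7AB///+AAf//////4AD///8AA///////4AH///4AA///////8AP///wAA///////8/////gAB////+////////gAB////+////////gAB///B+////////gAD//+D+f/////+3oB///8P+f/////+AIH///8P+f/////+AA////8f+P/////8AB////+v+P/////gAH/////X+P/////wAf/////7/P/////8H//////r/H///////////n/1/D///////////n/w/B///////////n/wfA///////////n/gPAf//////////gAGHgf//////////xD+BgP/j//f/////yP+AAD/wP+P/////zP+AAAD4AAP/////xn+ADAH4AAH/////5j+AHAP4AIAf////7x+APAP/wcAP////6x+AAAP/++AP////z4+AAAP///Af////z8eAOAP///If////z+fAPgf+f/7/////7/PgHw//D/7/////7/nwD4//w///////7P34Bw//////////7AXfAAP//////5//7gCPwAI//////wH//AAP8AIf///7/AD//AAH8AIP///wAAAj8AAA4AIH///4AAAB8AAAAAMH///wDwAB8AAAAAMP///wDwAg+AAAAAMP///gHwAwOAMAAAMP///AH4BwAAfAAAMf///AP4DwAA/gAAYf//+AH8DwAB/wAAAf//+AH8BwAB/wAAAP//8AP+BwAA/6AAAH//8AH+AQAA//AAAP//4AD/AAAIf/gAB///wAB/AAAcf/gBD/9/wAA/gCAA//wHH/x7gAAPgCAgf/wO//BzAAADAADwP8wJx4BwAAAAAAAAPAABfgBwAAAAAAwEAAAAAABgAAAAAA4HgYGAAAAAAAMAAA8DwMPAAAAAAAAAAA+B4APgAAAAAAAAAAfAAYPgAAAAAAAAAAPwAYPwAAAAAAAAAAH8A5f4AAAAAAAAAAD/A9f4AAAAAAAAAAAfAff4MAAAAAAAAAAHgff8MAAAAAAAADADwee+OAAAAAAAAAABwM="/>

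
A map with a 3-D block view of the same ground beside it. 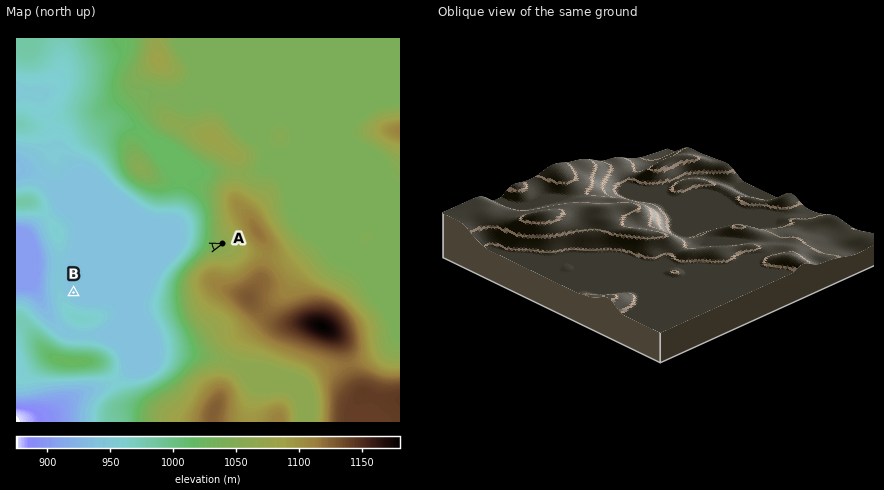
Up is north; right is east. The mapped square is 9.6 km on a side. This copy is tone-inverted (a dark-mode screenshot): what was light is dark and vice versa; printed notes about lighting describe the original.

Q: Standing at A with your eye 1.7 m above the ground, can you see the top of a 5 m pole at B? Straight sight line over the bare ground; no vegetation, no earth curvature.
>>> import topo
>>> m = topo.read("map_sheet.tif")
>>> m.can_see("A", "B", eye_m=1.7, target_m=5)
True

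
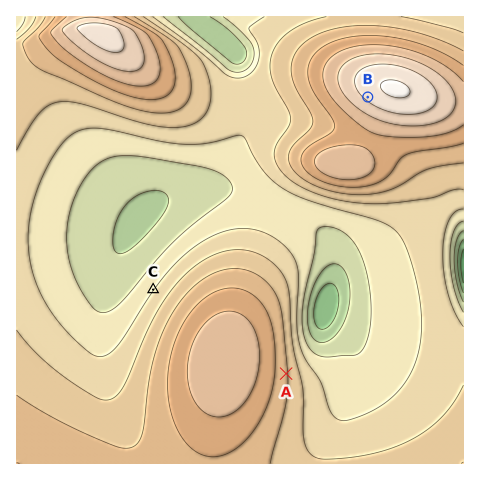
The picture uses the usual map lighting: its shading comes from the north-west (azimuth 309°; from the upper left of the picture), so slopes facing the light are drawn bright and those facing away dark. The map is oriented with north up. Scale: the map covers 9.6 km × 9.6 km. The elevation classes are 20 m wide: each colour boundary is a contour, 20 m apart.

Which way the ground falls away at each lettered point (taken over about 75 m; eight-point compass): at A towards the E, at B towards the SW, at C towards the NW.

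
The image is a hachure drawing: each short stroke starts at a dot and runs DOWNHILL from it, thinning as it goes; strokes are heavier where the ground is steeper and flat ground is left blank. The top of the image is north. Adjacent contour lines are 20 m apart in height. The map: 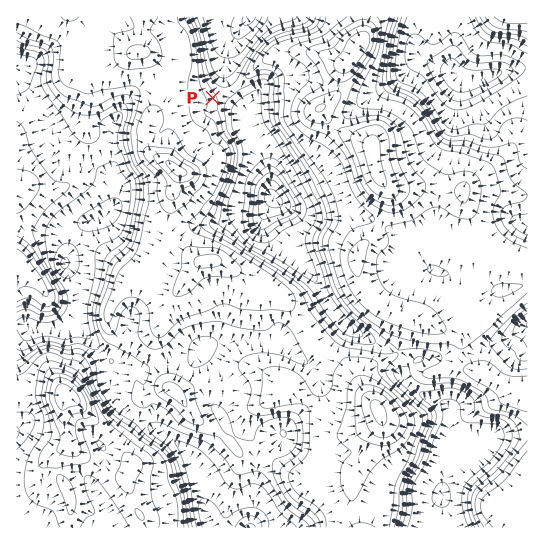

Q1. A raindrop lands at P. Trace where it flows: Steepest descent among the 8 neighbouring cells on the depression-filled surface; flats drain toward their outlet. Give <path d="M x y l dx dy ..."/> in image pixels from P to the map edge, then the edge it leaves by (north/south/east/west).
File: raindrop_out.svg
<path d="M213 98l9-9 0-32 1-2 0-12 24-24 2 0 1-2"/>
exit: north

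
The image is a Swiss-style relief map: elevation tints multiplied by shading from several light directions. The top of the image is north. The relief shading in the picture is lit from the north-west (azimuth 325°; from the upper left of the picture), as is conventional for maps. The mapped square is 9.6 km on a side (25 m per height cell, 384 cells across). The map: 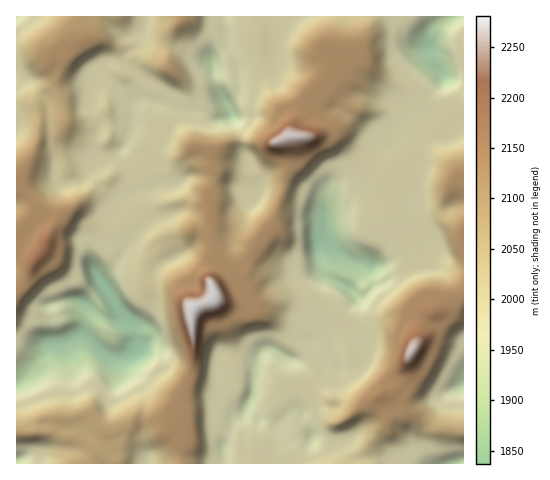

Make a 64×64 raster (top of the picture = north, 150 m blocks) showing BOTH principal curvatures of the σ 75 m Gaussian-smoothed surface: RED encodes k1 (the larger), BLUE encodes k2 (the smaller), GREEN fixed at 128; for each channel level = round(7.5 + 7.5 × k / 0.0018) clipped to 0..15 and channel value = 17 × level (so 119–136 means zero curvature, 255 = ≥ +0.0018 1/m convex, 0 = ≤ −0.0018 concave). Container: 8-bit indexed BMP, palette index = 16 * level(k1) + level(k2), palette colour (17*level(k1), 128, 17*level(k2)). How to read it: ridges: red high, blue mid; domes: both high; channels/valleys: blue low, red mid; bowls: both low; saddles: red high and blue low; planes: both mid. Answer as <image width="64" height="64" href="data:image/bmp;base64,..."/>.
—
<image width="64" height="64" href="data:image/bmp;base64,Qk02FAAAAAAAADYEAAAoAAAAQAAAAEAAAAABAAgAAAAAAAAQAAATCwAAEwsAAAABAAAAAAAAAIAAABGAAAAigAAAM4AAAESAAABVgAAAZoAAAHeAAACIgAAAmYAAAKqAAAC7gAAAzIAAAN2AAADugAAA/4AAAACAEQARgBEAIoARADOAEQBEgBEAVYARAGaAEQB3gBEAiIARAJmAEQCqgBEAu4ARAMyAEQDdgBEA7oARAP+AEQAAgCIAEYAiACKAIgAzgCIARIAiAFWAIgBmgCIAd4AiAIiAIgCZgCIAqoAiALuAIgDMgCIA3YAiAO6AIgD/gCIAAIAzABGAMwAigDMAM4AzAESAMwBVgDMAZoAzAHeAMwCIgDMAmYAzAKqAMwC7gDMAzIAzAN2AMwDugDMA/4AzAACARAARgEQAIoBEADOARABEgEQAVYBEAGaARAB3gEQAiIBEAJmARACqgEQAu4BEAMyARADdgEQA7oBEAP+ARAAAgFUAEYBVACKAVQAzgFUARIBVAFWAVQBmgFUAd4BVAIiAVQCZgFUAqoBVALuAVQDMgFUA3YBVAO6AVQD/gFUAAIBmABGAZgAigGYAM4BmAESAZgBVgGYAZoBmAHeAZgCIgGYAmYBmAKqAZgC7gGYAzIBmAN2AZgDugGYA/4BmAACAdwARgHcAIoB3ADOAdwBEgHcAVYB3AGaAdwB3gHcAiIB3AJmAdwCqgHcAu4B3AMyAdwDdgHcA7oB3AP+AdwAAgIgAEYCIACKAiAAzgIgARICIAFWAiABmgIgAd4CIAIiAiACZgIgAqoCIALuAiADMgIgA3YCIAO6AiAD/gIgAAICZABGAmQAigJkAM4CZAESAmQBVgJkAZoCZAHeAmQCIgJkAmYCZAKqAmQC7gJkAzICZAN2AmQDugJkA/4CZAACAqgARgKoAIoCqADOAqgBEgKoAVYCqAGaAqgB3gKoAiICqAJmAqgCqgKoAu4CqAMyAqgDdgKoA7oCqAP+AqgAAgLsAEYC7ACKAuwAzgLsARIC7AFWAuwBmgLsAd4C7AIiAuwCZgLsAqoC7ALuAuwDMgLsA3YC7AO6AuwD/gLsAAIDMABGAzAAigMwAM4DMAESAzABVgMwAZoDMAHeAzACIgMwAmYDMAKqAzAC7gMwAzIDMAN2AzADugMwA/4DMAACA3QARgN0AIoDdADOA3QBEgN0AVYDdAGaA3QB3gN0AiIDdAJmA3QCqgN0Au4DdAMyA3QDdgN0A7oDdAP+A3QAAgO4AEYDuACKA7gAzgO4ARIDuAFWA7gBmgO4Ad4DuAIiA7gCZgO4AqoDuALuA7gDMgO4A3YDuAO6A7gD/gO4AAID/ABGA/wAigP8AM4D/AESA/wBVgP8AZoD/AHeA/wCIgP8AmYD/AKqA/wC7gP8AzID/AN2A/wDugP8A/4D/AGCTlXVkhJWnmJaVlpeXqbmGdGRkhnaV1sa1dIOXhIWXh4eHh4eHh4eHhYWEhYWGhYSDk5N1dneHl7emloZzcGBygpR0ZISUlISEl5iHh5e3hmRTU4WGpre2x5WShnN1qIiIh4eHh4eIl5aGhoV2doempqWEdXV2h4eXp7e3p4Z1hXNxYnOUlIWFlqeHh4eXt5Z0c3WWlreouerHknVjdaiIiIiIh4d3h5eFdKaXhnZ2hsfHpnVzhIV2doaFlZWFhbi3pqa2trenp6eHhoeHh6eXlKOnubenmKj5poCFhZWYh4iIiIeHh4endUKVpYSEdGSW18allpV0ZHR0hZaXlrf49/j457eXh4eHdoeYmJeop3SDp7mol4e495VwhoeVl4eYl5eHd4eYl4RjhqOikXBRY5bGyLqXZGWGlrfZ6Of4t6enl4aGdoaGd4ent7e3t7eVhJaomIiIuPeEcIaIhpaXmHaWlnZ3iJeUlZbG+fimcXBzlrjIpqamtrXW2NjXx5emx9i3uLi4p5en18W0xsfYx7SomIiIiLj4hHCHmIeFdZaFhqeHhoeGhYaVxuj4+MaTg5WnqLfIyMfF1baXl5d1dZa42NjY1+fYytiEUnWnydi0t7iYiIjI+ISAh5eXlnOFlZiYiIeGdXWXhoWDhff417amloeYqbjHxpV1dXV0hnWDg4SWloWFuNq4Y1NzhJanlJa3t5eHx+eDcYeHl6dzYZa4mIiHh3aWl3WGpYKW6Ni3mIeGh6e2pHRTZXaHhre3l4aEg4NzY4TFtIWVlYaEhXV1p8enl8fmY3KHh5e3hWCGuJiIh4eXl4aVyLiUk8jouLmpl4eXxqNRU4WVpqZ1hqe3qJiXh4aFpKanpJSmp4ZldJfIyKfH5mNxhoeHqKiAhLiYh4eHh4eHlqZ1ZIKU2Oi4qJeXl8fGdHGEgnFiYXOFh6iomIaGl6i4p2RjdaenhoOUp+fXx/eVgIWHh5i4gYSomIiIh4iHh4eGdnZ0cHPX56eGhpan17eDhJZzYXNzhHWGp4iGhZi5uYd0dXWGp7eWgnKV9uf3t4B0h4eYp3KEl5iYl5eXh4eHd4d3dnRwc9fnppSklKfoloKXh3R0hIWFhqeYhnaHt6eGhXWFhZbH2JdiUsX19sdwc3eHmKeElIeop6emlpaXh4eHdoeGc3CF1sXE1cSkt8iDhJd2hoWUhZanh3V2l7eXhXR1dXRzddbIlFGD9fbHcHJ3h5eXhoOXuZd0YoOml3eHh3aHh3ZyYqa2xfn5pITYloKWl5iWlISGhnZmh6enhXKCg4R0Y0KVt4JhdPb3x3FgdoaXl4ZzlKWBcHOlt4eHh4eHiIiHdHGFp5T6+riDp8iDg6epmIV0dXV1doamlYGBpbaUdWVTlJNwc4bX+LdiQGOUlYaWZGJxcpa3t5eHh4d2h4iHd3ZxZLeEuPr6pYXHhoKWp6Z1U1Jic4SVhoOBlsnJpoR0dYRycoaH1/imklBjtKN0hYV1dae3p4d3d4eHdoeHh3d2cnPHlaX6+ueVuKdydIWmlXRjc5OSg2Rzlsnp2baklJhzYnWYh/j4lbGzp7iWYmFydIWlloeHh4eHd3aHh4eHdnJ02KaTxtjntbbGZGGSlsfHxcjKt4R0ldj5yJaUg3SEYXWFmIf4+HNxprjJxrWWhZS0tJWHh4eIh3aHh4eHh4VzhMinlKSlpJSV1raVk4OYp7W4ysm1pMbHtYRjc3GBg4WkhIeX+PeSMXKUlrbn+Pn56LWEdoeHh4eHh4iXl5aFlJant5aFlaSVhqfZuYVxhpelqKmYpqWFg8WWc3CApbfWooSHqPn406SntJKUl6i5yqmFdHWHh4eHh5iXp6allqSmqLiYd4enubmouNfHcnKEY4Sml4ZjYbbolICAp+nXpoGEl8n76fX369rEooaYqKmnppaFh3eHh4eYqLakk6eVpLjZyIeHl5iop6fn95VhY3STkYBgUJT3poCApvnImIWBhbb3+8fj5+v7xJKGp7eYp6eWhYaHh5iouNimYVKWmIOUt/jImIeGh4eXx+f3lnGEqLelhbX01XFwg+jImJiFgZbW5LVikPb52ZGCh6emdXWGhoaHh6fH2NmncXCVlJeXc3On+dm4qKenp6e39+eFYXKWx+j69oFwcLfomJiYhZG32LVzQIP6+6WAhZenpnVldnaGh7fGtpaDgGGEuJaFdnWCkabJ6enXxrW2tsbX1pWDkZO4+ZVgcIXXyIiYmIWSxsvIpoLV++iggoeYp5eHhoZ1dpfGlWRxgpWmtqampqWGlYKQkpSVhHOUtqXW6JfX2cehteZQUHTGxpiImJd2krO3t9am0+OxgYaImKeGh4d2dXe3tnRzlqinl4eGdFOkt6eGhIKBcWJUZJSWuPqnhrnbpJSzYGC216aHh4iXh4SRgWSVtrWjg4aHh4enloWGdnWHx8eTk5iXhoWEg2EwcrWnh4eHdnZ1ZHOUtqbp+Kem6ZaDs5C057iGhoeHl5eHhGJQUpTWp4eXl6anp7eWhWVkhde2cXSHdYODg4NyVKTGp4eHh4eHdWGDxqaEl/jZp9mmkaTFxreIh4aGh5eXl4d2U1Fy1reXp4WFpqe4x5Z1hKPWpVBkhnODlZaFlrbGt5eHh4eHd3RwlueXhHXI+ajHhXCFl5eHiIiHhoaXqJiXlYR1k7W3p4ZkZJe4qMjGlsi0xpZwdXWDlqinuMjHp5eIiIeHd3dycsjoh4WEp/rItWJAdYeHh4iIh4eGhpiop6W0ube2p6eGdYSmt7eot8nqtqeWcHV0hJipqbiomIeHh4iHh4d1cYXoyJiHhZTH5tWlcYOHh4eHiIiHh4WGl6e01tzJp5enl5WUhJbIuKjJ2IWnlXF1c4WYmamYiIiIiIiIh4eHc4K22bmol4aFlbbW54VxlYeHh4eHh4d3hYV1hKXKt6WnuLiVhZOTx+i42Ld1loVydHOFmJiomIiIiIiIh4eHhYOl57i4p6eHh4aXt+fHhIJ1d3eHh4eHh3d1dGNyg5Olt8emhZWUgYXW9+e3dZaFYmRzdpeXl5iIiIiHh3d3h4SFtqSFh4Sml6e3x9j4+siUg3aHh4eHh4eHl4Z1Y3OGt7jIt5SFZFJRhff3t3WWlmJzdIaXl5eXh4eHh4d3d4eElsaDYnOEtsfHxrW21/n4tYR2d3d3h4eHl6e318a1p8m4yMmVc3RlcmHG99d0hbeDc4SGl5eXl4eHh4eHd3eGg5XWpnRjpsfWpoV0U2O25tWVhnd3d4eHh4aGhpamtKbIuNjIdHJ2d3Vglff3hXO3hXOEh4eYl4eHh4eHh4d3hoOFyMiXlqjHtXRkU1JxkoS1pZaHhoeHh4d2doV0Y2On2cjWpFJjdnd2YXT29pVShpZ0dHaHl4eHh4eHiIiHd4aDlbnKqaeYx6V1ZGN0lZR0dZeoqZeGh4eHh3eHdmRBg9XF1bVkc4aHdmN05vbVY4KGhXR1lpeHh3eHh4iHh3eGg5Sp2amYmMe3hnNylriXdnZ2h6iXhoeHh4eHh4V0U3LEtsjJppOVhoRjZMXX59eVgoWVlpeXh4eHh4iIiHd3d3ODl8ipmKfI2IdzcpfIh4Z3doaWh4eHh4eHh4WVhZa3yKi4yJeEhHSBg5TEpqfY2IRxdIaHh4eHh4eIiIiHd3d0c5bIqae32OmXcnK3p3Z2d3eGhoeHh4eHd4aVtaeXpqeXt8aWdGJgkba1o5OTpMa2Y2CBg4WHh4eHh4iHh4eHhZS2ybmmp9j4p3JztpZmdnd2hpWFdoeHh4eGlKTXuaenmKnIqGNQYIbIx6aVlpWVpramlJGThYeHd3d3h4eHh4aUtaaHlXam99eBhLaFdoaGhqeohXSHiIiHh4SCuOzq6Ojp+uizsNPn+P362Li4uKi219mno5N2d3d3d3eIiIeHhZSDY2RkdffnkZXIp5WGhoWoyZaFhoeHh3d1gcb7+ufW1+n59PD06eb6+Pj5+Pr657TI2qeCdHeHh4eHh4eHh4eGdXRjZGXW55GmybmmlYaFhreHhnZ3h4d3hpPC1KRycnOWp7NycqinhKbq6tjY6Oa0p8q4hHN1h4d3d3eHh4eHh3d3dXV1t+iClsnauKWWhXamh4d2d4eHh4eGk5KBgpOSklOAk3JztJSCx8eFc4OTlZioxqVkc3WGd3eHh4eHh4eHd3Z1dbbHg4bI2aeUlYWWp4eHhoeIiIiIh4aGhpampHIgULSEQZTWk6O0lHN0hZeHhaTGqJWUhYeHh4eHd3eHh4d2hoe3t3OGx9d1c3WFqLmGh4aHiIeHh4eHhnaXuLiDYHTXloKn2aiFlYWGh5eVdHSXytrHtpWGh3d3h3eHh4eHhpaouadzhtfHdGN2hriohod3doaGdoaHh4eHp8eGcGC2yIaSptvax6eXh4eXlnaWt6iolnV1dnd3h4eHh5eHh4anqKildafXuIV0doanloaHdneHh4eHhoWVlre2cmCE1ZeHg7PWp8XWt5eHh5eYl5WElIRlZXZ3h4eHl6e2x7eWhoaWpZe31qZ0hHaHh4aGhoeHh4eFgoGkxaanp4GS17aGh4Wko1JTpdi4l4iImJeGhpaGdnWGh4eHmLjGtLTFp5ZkY5Smx9aUZHV3d4eGhpeXh4aEgZLG9+aVmKextsmXdpeHloVUc4anx6eHiIiXl5iXloaVppaHl7jYp2JBgsWmc3OVpbfXpWJzdneHhqi4loWDgpTZ+vimlaiVkKe4dnaXh4d3dXRkhKW3l4iIh5iXpqi3tZWGl8fHl3RQQGPFhYOXubiXyNd0YHN2dpeohoSElbXo+/q4hIaWY2Cmt3aGl4eHd3Z1ZIWlppeHh4eHl6jKyJSEhrfHlnNycXOGt4SWubmpmKjox2NgcnSFhXWGpsfG1/vJhXOVdFJRt7iGh4eHh4d2dHOWt6eXh4eHh4iY2adzdKfHhnSEhIN0l7eUp7mpmIiHuOfWhWJxg4SFlqaWlqbmpYOEloVSctaXhoiHh4eHdoOEqLmoiIiIh4eIqNinc4S3lmVldYSChbinpLi6qZiYiJin1+fHttXFppaGdnalxJNzdZamlKTHhoeHh4eYh4aDpLm6qZiIiIeIiKjYl4SFpoRkVFVjg5fJlqS3qbmop5iYl6jI6fnXlYaGdnV2prSTc4SFhqanl3aHiIeYiIeHhJOnucm5qKinp6ipyJd0hZaVhWVkdISnyZaVlZeot6eomJiYqbmohHN0dXZ1hqe2xaampJOGmIaGiIiImIiHh4WDlJi5ubm4p6eouciolIWWppd1c4SUtrqop4WEdpenqJiHl5imk4GElYSFdIaHpujayrijhIiGhoiIiJiHh4eHhJOVl6momIeGh6jZuJSEl6e4l3Nyk6OnuJamhXR1hqeomJiGlJSVqbiVhHR1hnao6sq5hIOXhoWXh4eHh4eHh4aEg5SVloV1dXWVtraEhYeYuLeGdIKAgHM="/>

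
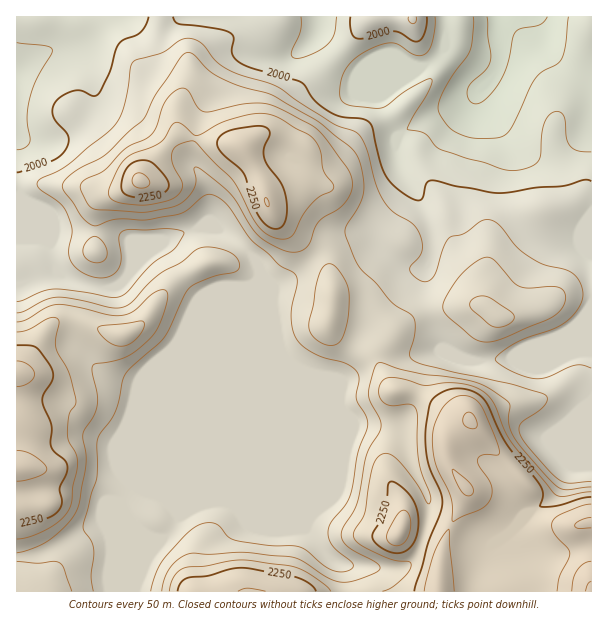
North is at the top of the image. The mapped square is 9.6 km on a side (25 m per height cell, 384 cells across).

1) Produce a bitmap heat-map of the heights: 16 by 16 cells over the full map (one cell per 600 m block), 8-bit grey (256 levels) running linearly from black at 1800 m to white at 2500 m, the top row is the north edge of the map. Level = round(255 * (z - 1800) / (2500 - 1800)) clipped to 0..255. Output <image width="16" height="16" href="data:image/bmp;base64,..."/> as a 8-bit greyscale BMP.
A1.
<image width="16" height="16" href="data:image/bmp;base64,Qk02BQAAAAAAADYEAAAoAAAAEAAAABAAAAABAAgAAAAAAAABAAATCwAAEwsAAAABAAAAAAAAAAAAAAEBAQACAgIAAwMDAAQEBAAFBQUABgYGAAcHBwAICAgACQkJAAoKCgALCwsADAwMAA0NDQAODg4ADw8PABAQEAAREREAEhISABMTEwAUFBQAFRUVABYWFgAXFxcAGBgYABkZGQAaGhoAGxsbABwcHAAdHR0AHh4eAB8fHwAgICAAISEhACIiIgAjIyMAJCQkACUlJQAmJiYAJycnACgoKAApKSkAKioqACsrKwAsLCwALS0tAC4uLgAvLy8AMDAwADExMQAyMjIAMzMzADQ0NAA1NTUANjY2ADc3NwA4ODgAOTk5ADo6OgA7OzsAPDw8AD09PQA+Pj4APz8/AEBAQABBQUEAQkJCAENDQwBEREQARUVFAEZGRgBHR0cASEhIAElJSQBKSkoAS0tLAExMTABNTU0ATk5OAE9PTwBQUFAAUVFRAFJSUgBTU1MAVFRUAFVVVQBWVlYAV1dXAFhYWABZWVkAWlpaAFtbWwBcXFwAXV1dAF5eXgBfX18AYGBgAGFhYQBiYmIAY2NjAGRkZABlZWUAZmZmAGdnZwBoaGgAaWlpAGpqagBra2sAbGxsAG1tbQBubm4Ab29vAHBwcABxcXEAcnJyAHNzcwB0dHQAdXV1AHZ2dgB3d3cAeHh4AHl5eQB6enoAe3t7AHx8fAB9fX0Afn5+AH9/fwCAgIAAgYGBAIKCggCDg4MAhISEAIWFhQCGhoYAh4eHAIiIiACJiYkAioqKAIuLiwCMjIwAjY2NAI6OjgCPj48AkJCQAJGRkQCSkpIAk5OTAJSUlACVlZUAlpaWAJeXlwCYmJgAmZmZAJqamgCbm5sAnJycAJ2dnQCenp4An5+fAKCgoAChoaEAoqKiAKOjowCkpKQApaWlAKampgCnp6cAqKioAKmpqQCqqqoAq6urAKysrACtra0Arq6uAK+vrwCwsLAAsbGxALKysgCzs7MAtLS0ALW1tQC2trYAt7e3ALi4uAC5ubkAurq6ALu7uwC8vLwAvb29AL6+vgC/v78AwMDAAMHBwQDCwsIAw8PDAMTExADFxcUAxsbGAMfHxwDIyMgAycnJAMrKygDLy8sAzMzMAM3NzQDOzs4Az8/PANDQ0ADR0dEA0tLSANPT0wDU1NQA1dXVANbW1gDX19cA2NjYANnZ2QDa2toA29vbANzc3ADd3d0A3t7eAN/f3wDg4OAA4eHhAOLi4gDj4+MA5OTkAOXl5QDm5uYA5+fnAOjo6ADp6ekA6urqAOvr6wDs7OwA7e3tAO7u7gDv7+8A8PDwAPHx8QDy8vIA8/PzAPT09AD19fUA9vb2APf39wD4+PgA+fn5APr6+gD7+/sA/Pz8AP39/QD+/v4A////AIV8aGiPoaeegnyOtK2prMSNeGdmbXRtamqOsKmspaq/rJBnZWRlZGRlgqmdva6lo7aZaWRkZGRkZHaWp8CygmCukG1kZGRkZGRrhqvFm2NcrZN4ZGRkZGRkcJWbpn5rYKuMg3JkZGRlbnZ7aGFdV1mIi4iKa2Rkaod6dWd0fGtbWF1baXVpZWmDd2ZhdHRsYFFcaFdibmuAe2phWmRlV01QYnl7b2KPooVsW1JVVlZOUmyKrpKDpp+Tc0dGQz5BRjpNZIWRm6qZhF87NyooNDY7S1BphX+Ec047OS4WGi4wNT5IXXBoUUQ/MzEyHRMhKjk5PUxUTUY/M0hHPigRFSo="/>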